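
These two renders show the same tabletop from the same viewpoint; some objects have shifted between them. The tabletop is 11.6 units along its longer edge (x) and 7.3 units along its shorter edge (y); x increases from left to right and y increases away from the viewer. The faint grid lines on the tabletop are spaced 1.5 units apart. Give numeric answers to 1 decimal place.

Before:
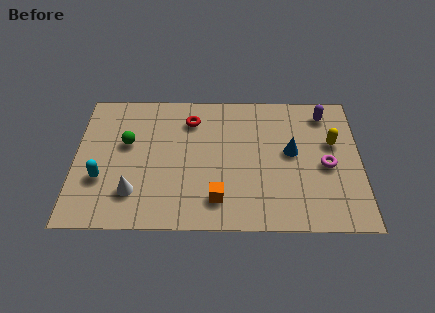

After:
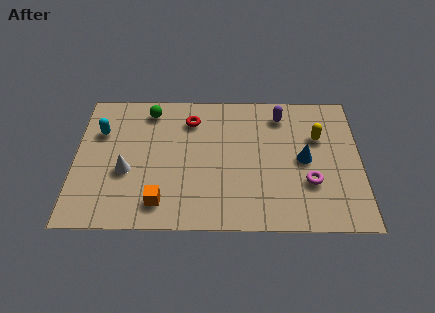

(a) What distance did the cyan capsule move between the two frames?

2.5

The cyan capsule moved from about (1.1, 2.5) to (1.0, 5.0), a distance of √(0.1² + 2.5²) ≈ 2.5.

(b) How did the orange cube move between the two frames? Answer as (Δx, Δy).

(-2.3, -0.2)

From the two frames, the orange cube sits at roughly (5.8, 1.5) before and (3.5, 1.3) after.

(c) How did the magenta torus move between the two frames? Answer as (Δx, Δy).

(-0.7, -0.9)

From the two frames, the magenta torus sits at roughly (10.2, 3.3) before and (9.5, 2.4) after.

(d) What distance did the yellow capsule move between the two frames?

0.7

The yellow capsule moved from about (10.5, 4.5) to (9.9, 4.8), a distance of √(0.6² + 0.3²) ≈ 0.7.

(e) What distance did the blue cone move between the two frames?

0.6

From (8.8, 4.0) to (9.3, 3.6), the blue cone covered √(0.5² + 0.4²) ≈ 0.6 units.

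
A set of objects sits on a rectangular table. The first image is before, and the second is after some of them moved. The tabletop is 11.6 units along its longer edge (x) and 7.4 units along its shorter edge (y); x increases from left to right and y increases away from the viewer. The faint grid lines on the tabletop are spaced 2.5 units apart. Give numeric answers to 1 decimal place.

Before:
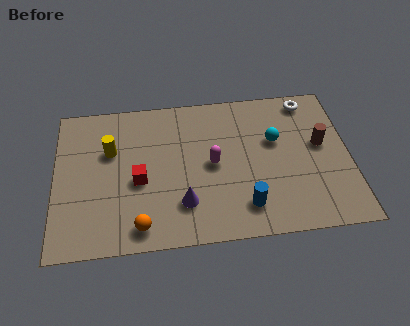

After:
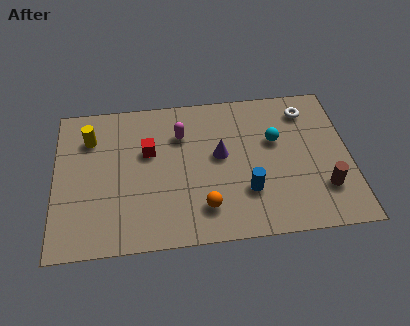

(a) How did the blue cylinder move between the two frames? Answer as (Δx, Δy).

(0.1, 0.7)

The blue cylinder started near (7.4, 1.5) and ended near (7.5, 2.2).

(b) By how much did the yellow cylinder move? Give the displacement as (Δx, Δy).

(-0.8, 0.7)

The yellow cylinder started near (2.2, 4.8) and ended near (1.4, 5.5).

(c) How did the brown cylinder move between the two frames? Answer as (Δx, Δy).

(0.0, -2.2)

From the two frames, the brown cylinder sits at roughly (10.5, 4.2) before and (10.5, 2.0) after.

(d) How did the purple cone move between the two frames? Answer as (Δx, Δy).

(1.5, 2.2)

From the two frames, the purple cone sits at roughly (5.0, 1.9) before and (6.5, 4.1) after.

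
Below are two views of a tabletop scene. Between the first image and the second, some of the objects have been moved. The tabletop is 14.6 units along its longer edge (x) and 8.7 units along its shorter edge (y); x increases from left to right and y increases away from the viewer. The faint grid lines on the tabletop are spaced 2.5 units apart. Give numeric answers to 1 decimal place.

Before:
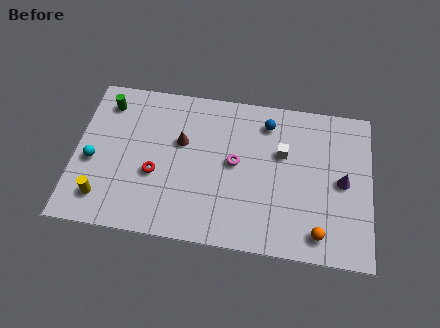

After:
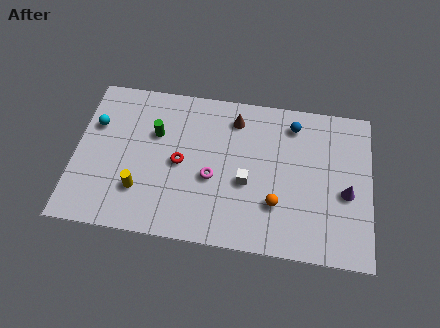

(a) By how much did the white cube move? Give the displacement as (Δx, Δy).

(-1.7, -1.9)

From the two frames, the white cube sits at roughly (10.2, 5.5) before and (8.5, 3.6) after.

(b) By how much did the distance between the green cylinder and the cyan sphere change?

-0.4

Before: roughly 3.4 units apart; after: 3.0. That's 0.4 units closer together.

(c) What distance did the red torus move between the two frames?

1.4

The red torus was near (4.0, 3.4) before and (5.2, 4.2) after, so it travelled √(1.2² + 0.8²) ≈ 1.4 units.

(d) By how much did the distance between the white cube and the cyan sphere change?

-1.6

They were about 9.5 units apart before and 7.9 after — 1.6 units closer together.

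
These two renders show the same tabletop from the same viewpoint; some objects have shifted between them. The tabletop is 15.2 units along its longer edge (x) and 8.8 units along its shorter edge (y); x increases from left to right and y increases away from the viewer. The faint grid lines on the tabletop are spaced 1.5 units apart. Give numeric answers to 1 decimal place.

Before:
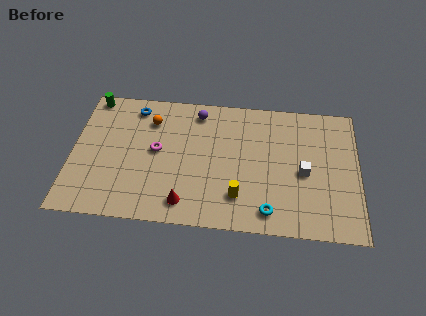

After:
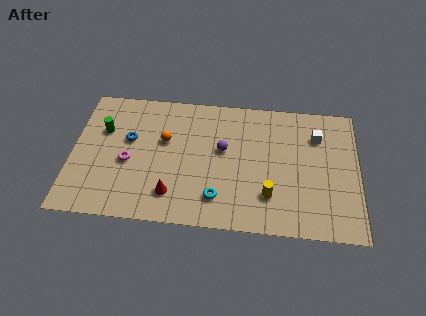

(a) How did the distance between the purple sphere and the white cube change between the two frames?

-1.5

The distance was about 6.7 in the first image and 5.2 in the second, so they moved 1.5 units closer together.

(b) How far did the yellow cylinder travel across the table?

1.6

The yellow cylinder was near (8.9, 2.1) before and (10.5, 2.3) after, so it travelled √(1.6² + 0.2²) ≈ 1.6 units.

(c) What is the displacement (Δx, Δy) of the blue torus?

(-0.2, -2.2)

From the two frames, the blue torus sits at roughly (3.2, 7.5) before and (3.0, 5.3) after.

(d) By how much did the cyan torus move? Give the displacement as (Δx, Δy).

(-2.7, 0.6)

From the two frames, the cyan torus sits at roughly (10.5, 1.3) before and (7.8, 1.9) after.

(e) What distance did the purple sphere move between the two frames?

2.8

From (6.6, 7.5) to (8.0, 5.1), the purple sphere covered √(1.4² + 2.4²) ≈ 2.8 units.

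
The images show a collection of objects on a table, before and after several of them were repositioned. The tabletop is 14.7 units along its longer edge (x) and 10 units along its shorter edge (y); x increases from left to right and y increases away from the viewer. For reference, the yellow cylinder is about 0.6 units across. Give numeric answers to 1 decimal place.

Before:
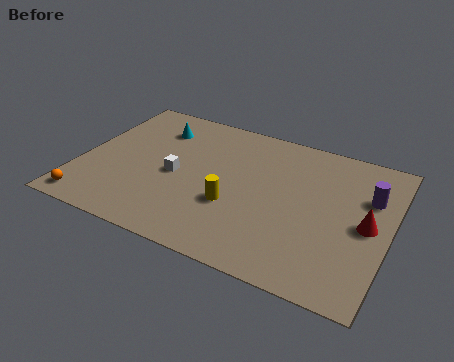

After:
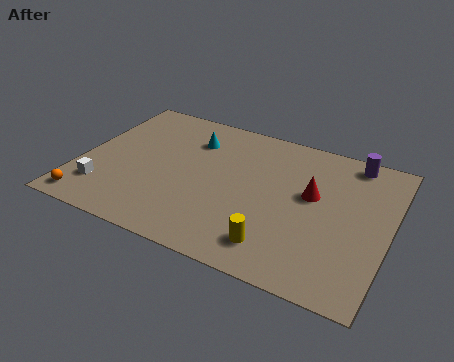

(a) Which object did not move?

the orange sphere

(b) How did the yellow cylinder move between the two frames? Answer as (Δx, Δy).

(2.3, -1.8)

The yellow cylinder was at about (7.5, 3.6) and moved to about (9.8, 1.8).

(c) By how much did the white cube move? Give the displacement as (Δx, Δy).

(-3.2, -2.3)

From the two frames, the white cube sits at roughly (4.6, 4.6) before and (1.4, 2.3) after.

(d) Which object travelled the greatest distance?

the white cube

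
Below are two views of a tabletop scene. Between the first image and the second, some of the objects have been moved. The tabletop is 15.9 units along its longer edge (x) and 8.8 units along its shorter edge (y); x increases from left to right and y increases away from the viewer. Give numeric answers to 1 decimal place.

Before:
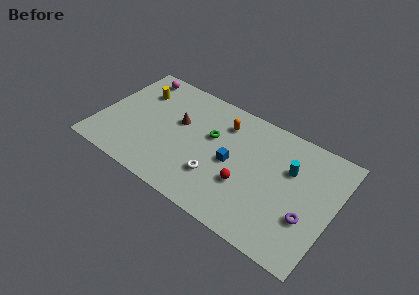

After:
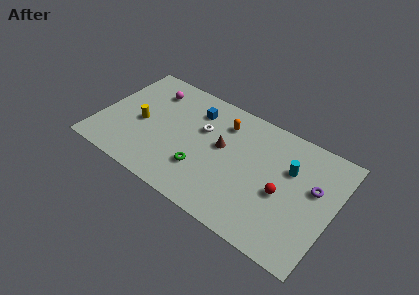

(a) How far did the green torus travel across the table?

2.8

The green torus moved from about (7.5, 5.4) to (7.3, 2.6), a distance of √(0.2² + 2.8²) ≈ 2.8.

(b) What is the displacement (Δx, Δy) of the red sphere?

(2.4, 0.7)

The red sphere was at about (10.2, 3.1) and moved to about (12.6, 3.8).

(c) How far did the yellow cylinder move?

2.5

The yellow cylinder moved from about (2.2, 6.4) to (2.8, 4.0), a distance of √(0.6² + 2.4²) ≈ 2.5.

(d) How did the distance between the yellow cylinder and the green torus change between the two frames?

-0.7

They were about 5.4 units apart before and 4.7 after — 0.7 units closer together.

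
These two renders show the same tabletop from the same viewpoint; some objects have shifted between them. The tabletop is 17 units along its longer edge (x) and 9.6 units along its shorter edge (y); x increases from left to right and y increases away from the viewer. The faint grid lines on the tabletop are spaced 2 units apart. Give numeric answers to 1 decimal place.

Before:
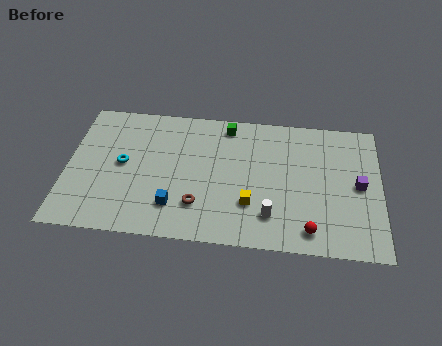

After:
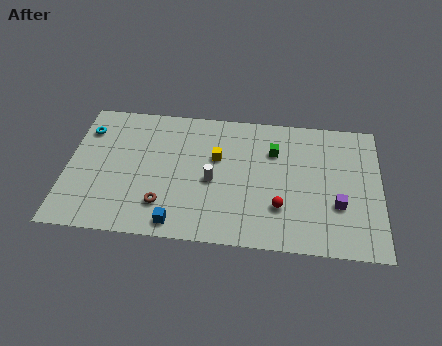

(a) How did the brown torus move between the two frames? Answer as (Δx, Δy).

(-1.9, -0.2)

From the two frames, the brown torus sits at roughly (7.2, 2.5) before and (5.3, 2.3) after.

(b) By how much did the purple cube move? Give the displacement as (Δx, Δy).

(-1.1, -1.5)

From the two frames, the purple cube sits at roughly (15.8, 4.8) before and (14.7, 3.3) after.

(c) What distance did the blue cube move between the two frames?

1.2

The blue cube moved from about (5.9, 2.3) to (6.1, 1.1), a distance of √(0.2² + 1.2²) ≈ 1.2.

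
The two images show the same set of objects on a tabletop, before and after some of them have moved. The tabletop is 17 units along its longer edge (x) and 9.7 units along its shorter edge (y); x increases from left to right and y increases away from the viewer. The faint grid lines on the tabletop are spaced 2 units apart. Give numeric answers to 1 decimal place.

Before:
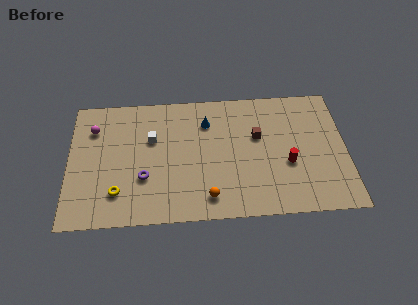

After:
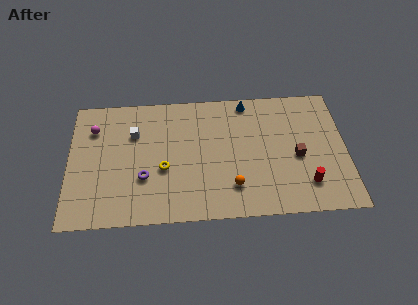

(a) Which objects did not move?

the purple torus and the magenta sphere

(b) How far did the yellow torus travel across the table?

3.2

The yellow torus moved from about (3.0, 2.3) to (5.8, 3.9), a distance of √(2.8² + 1.6²) ≈ 3.2.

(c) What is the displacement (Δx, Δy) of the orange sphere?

(1.5, 0.7)

From the two frames, the orange sphere sits at roughly (8.5, 1.6) before and (10.0, 2.3) after.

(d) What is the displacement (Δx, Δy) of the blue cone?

(2.5, 1.4)

The blue cone started near (8.5, 7.3) and ended near (11.0, 8.7).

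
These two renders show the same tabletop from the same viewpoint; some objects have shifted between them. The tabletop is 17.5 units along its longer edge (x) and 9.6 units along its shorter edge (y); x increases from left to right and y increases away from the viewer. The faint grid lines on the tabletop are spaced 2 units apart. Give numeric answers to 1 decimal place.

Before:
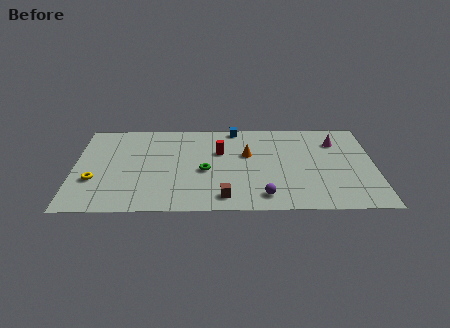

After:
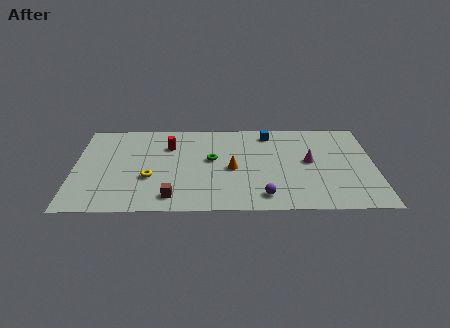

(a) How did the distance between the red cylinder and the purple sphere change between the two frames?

+2.4

They were about 5.3 units apart before and 7.7 after — 2.4 units further apart.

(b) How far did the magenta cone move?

2.6

The magenta cone was near (15.3, 7.2) before and (13.7, 5.1) after, so it travelled √(1.6² + 2.1²) ≈ 2.6 units.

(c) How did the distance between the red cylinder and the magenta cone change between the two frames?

+1.5

The distance was about 6.9 in the first image and 8.4 in the second, so they moved 1.5 units further apart.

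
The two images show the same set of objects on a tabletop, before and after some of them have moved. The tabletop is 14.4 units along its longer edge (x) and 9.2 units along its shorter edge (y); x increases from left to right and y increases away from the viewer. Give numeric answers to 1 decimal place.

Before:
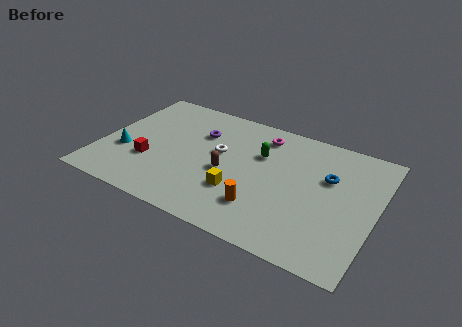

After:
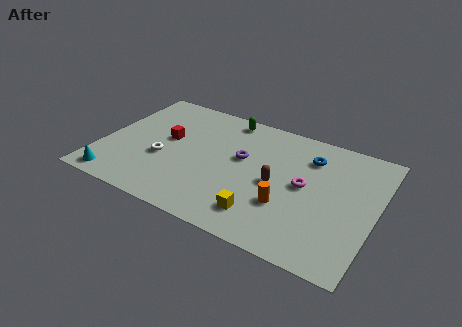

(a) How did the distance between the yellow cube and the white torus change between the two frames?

+3.1

They were about 2.8 units apart before and 5.9 after — 3.1 units further apart.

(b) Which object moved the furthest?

the magenta torus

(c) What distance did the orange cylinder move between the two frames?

1.4

The orange cylinder moved from about (8.8, 2.3) to (10.0, 3.0), a distance of √(1.2² + 0.7²) ≈ 1.4.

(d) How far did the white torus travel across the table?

3.3

The white torus was near (6.1, 5.3) before and (3.3, 3.6) after, so it travelled √(2.8² + 1.7²) ≈ 3.3 units.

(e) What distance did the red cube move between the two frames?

2.2

From (2.7, 3.1) to (3.3, 5.2), the red cube covered √(0.6² + 2.1²) ≈ 2.2 units.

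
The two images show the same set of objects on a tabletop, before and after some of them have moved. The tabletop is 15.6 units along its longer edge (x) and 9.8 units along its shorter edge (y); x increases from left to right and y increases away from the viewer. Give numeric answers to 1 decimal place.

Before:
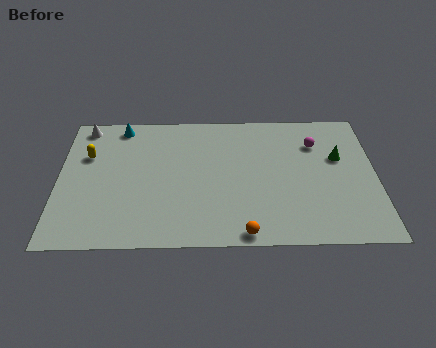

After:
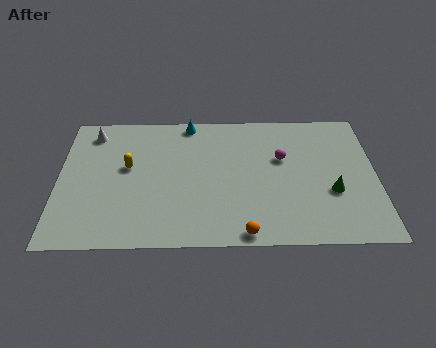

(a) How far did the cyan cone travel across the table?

3.4

From (3.0, 8.7) to (6.4, 8.9), the cyan cone covered √(3.4² + 0.2²) ≈ 3.4 units.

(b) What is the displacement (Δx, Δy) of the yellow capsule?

(2.0, -0.9)

The yellow capsule started near (1.4, 6.5) and ended near (3.4, 5.6).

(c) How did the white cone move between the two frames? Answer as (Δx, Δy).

(0.4, -0.5)

The white cone started near (1.2, 8.7) and ended near (1.6, 8.2).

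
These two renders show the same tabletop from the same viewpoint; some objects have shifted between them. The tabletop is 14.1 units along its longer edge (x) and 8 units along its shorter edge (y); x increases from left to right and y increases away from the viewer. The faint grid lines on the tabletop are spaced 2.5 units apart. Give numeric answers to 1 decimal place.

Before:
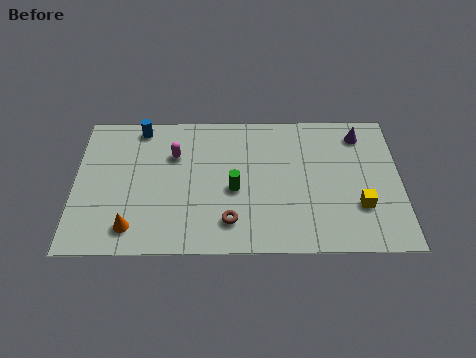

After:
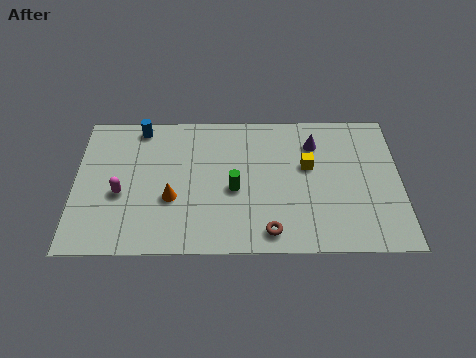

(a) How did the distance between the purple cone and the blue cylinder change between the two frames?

-1.9

Before: roughly 9.6 units apart; after: 7.7. That's 1.9 units closer together.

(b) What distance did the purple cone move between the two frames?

2.1

The purple cone moved from about (12.4, 6.6) to (10.4, 6.1), a distance of √(2.0² + 0.5²) ≈ 2.1.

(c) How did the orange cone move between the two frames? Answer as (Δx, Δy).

(1.7, 1.6)

The orange cone was at about (2.5, 1.4) and moved to about (4.2, 3.0).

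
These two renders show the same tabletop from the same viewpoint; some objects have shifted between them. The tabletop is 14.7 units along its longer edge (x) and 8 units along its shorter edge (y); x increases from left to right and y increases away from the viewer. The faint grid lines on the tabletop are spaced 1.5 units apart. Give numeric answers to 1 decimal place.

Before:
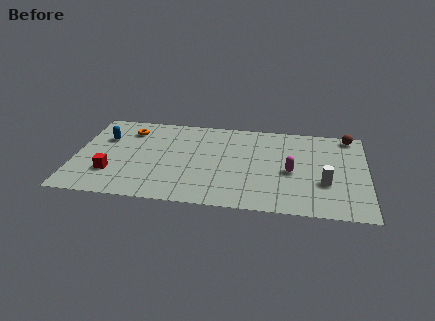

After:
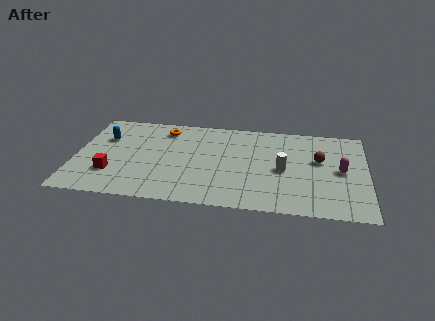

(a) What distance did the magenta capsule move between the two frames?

2.5

From (10.9, 3.6) to (13.4, 4.0), the magenta capsule covered √(2.5² + 0.4²) ≈ 2.5 units.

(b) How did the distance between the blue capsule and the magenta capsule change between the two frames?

+2.4

They were about 9.7 units apart before and 12.1 after — 2.4 units further apart.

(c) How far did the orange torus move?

1.8

The orange torus moved from about (2.6, 6.3) to (4.4, 6.6), a distance of √(1.8² + 0.3²) ≈ 1.8.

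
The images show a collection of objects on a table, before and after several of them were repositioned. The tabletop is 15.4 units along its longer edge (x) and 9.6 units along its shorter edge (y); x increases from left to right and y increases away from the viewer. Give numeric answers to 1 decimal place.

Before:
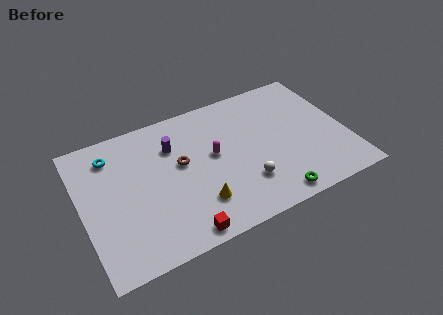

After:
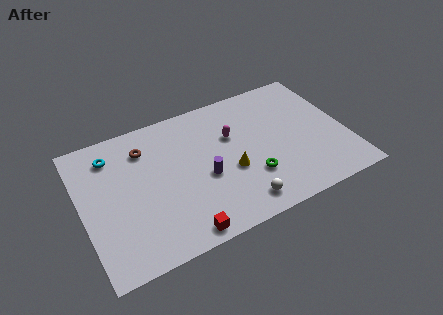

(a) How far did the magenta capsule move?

1.5

From (7.7, 5.3) to (8.9, 6.2), the magenta capsule covered √(1.2² + 0.9²) ≈ 1.5 units.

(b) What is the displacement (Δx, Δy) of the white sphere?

(-0.5, -1.2)

The white sphere started near (9.2, 2.6) and ended near (8.7, 1.4).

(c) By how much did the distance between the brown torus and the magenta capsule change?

+3.2

Before: roughly 1.9 units apart; after: 5.1. That's 3.2 units further apart.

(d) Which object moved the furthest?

the purple cylinder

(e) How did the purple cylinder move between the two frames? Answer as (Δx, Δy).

(1.5, -2.9)

The purple cylinder started near (5.5, 6.9) and ended near (7.0, 4.0).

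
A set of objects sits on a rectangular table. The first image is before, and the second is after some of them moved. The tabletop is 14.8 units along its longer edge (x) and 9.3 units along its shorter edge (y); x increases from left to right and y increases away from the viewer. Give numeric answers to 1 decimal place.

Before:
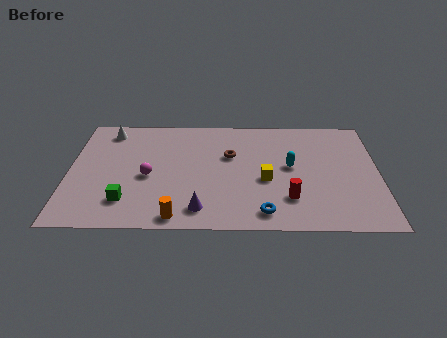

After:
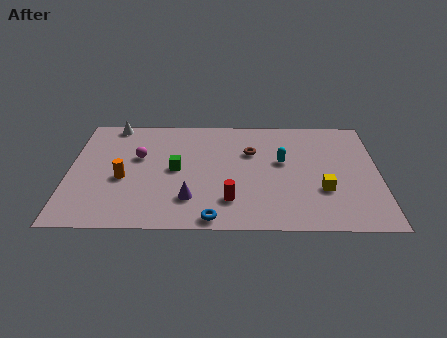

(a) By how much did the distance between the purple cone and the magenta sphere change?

+0.6

They were about 3.6 units apart before and 4.2 after — 0.6 units further apart.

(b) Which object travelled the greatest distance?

the orange cylinder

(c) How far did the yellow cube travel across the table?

2.8

The yellow cube moved from about (9.4, 3.9) to (12.1, 3.1), a distance of √(2.7² + 0.8²) ≈ 2.8.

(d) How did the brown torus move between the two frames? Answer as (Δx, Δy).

(1.0, 0.3)

The brown torus started near (7.7, 5.9) and ended near (8.7, 6.2).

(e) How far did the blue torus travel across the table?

2.5

The blue torus moved from about (9.3, 1.3) to (6.9, 0.8), a distance of √(2.4² + 0.5²) ≈ 2.5.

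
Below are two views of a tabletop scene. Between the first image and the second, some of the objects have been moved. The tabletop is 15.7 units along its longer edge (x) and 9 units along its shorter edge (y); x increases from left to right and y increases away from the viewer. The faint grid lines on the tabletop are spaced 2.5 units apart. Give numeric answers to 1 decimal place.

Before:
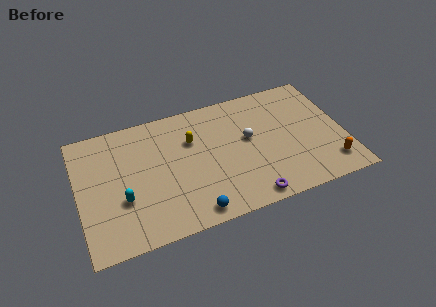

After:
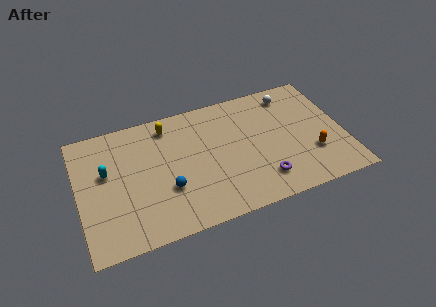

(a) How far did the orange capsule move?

1.4

The orange capsule moved from about (14.6, 1.7) to (13.7, 2.8), a distance of √(0.9² + 1.1²) ≈ 1.4.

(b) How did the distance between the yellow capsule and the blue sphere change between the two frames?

-0.6

They were about 5.1 units apart before and 4.5 after — 0.6 units closer together.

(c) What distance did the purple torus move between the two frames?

1.3

The purple torus moved from about (9.7, 0.9) to (10.6, 1.9), a distance of √(0.9² + 1.0²) ≈ 1.3.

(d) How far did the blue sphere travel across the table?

2.5

The blue sphere moved from about (6.4, 1.0) to (5.1, 3.1), a distance of √(1.3² + 2.1²) ≈ 2.5.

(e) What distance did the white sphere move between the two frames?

3.8

The white sphere was near (10.1, 5.1) before and (12.9, 7.6) after, so it travelled √(2.8² + 2.5²) ≈ 3.8 units.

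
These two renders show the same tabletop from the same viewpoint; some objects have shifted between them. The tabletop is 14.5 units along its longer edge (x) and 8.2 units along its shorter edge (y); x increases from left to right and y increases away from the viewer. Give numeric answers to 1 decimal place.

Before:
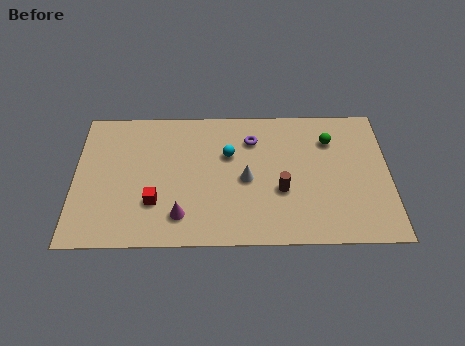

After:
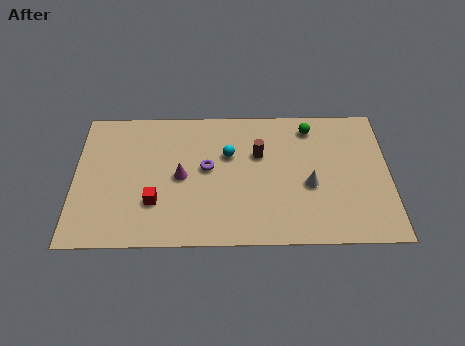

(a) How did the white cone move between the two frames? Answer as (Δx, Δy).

(2.9, -0.4)

The white cone started near (7.9, 3.8) and ended near (10.8, 3.4).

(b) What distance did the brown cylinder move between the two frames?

2.4

The brown cylinder moved from about (9.5, 3.1) to (8.5, 5.3), a distance of √(1.0² + 2.2²) ≈ 2.4.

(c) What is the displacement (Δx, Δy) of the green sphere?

(-0.9, 0.8)

The green sphere was at about (11.8, 6.1) and moved to about (10.9, 6.9).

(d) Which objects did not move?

the red cube and the cyan sphere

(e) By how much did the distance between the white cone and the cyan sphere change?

+2.5

The distance was about 1.7 in the first image and 4.2 in the second, so they moved 2.5 units further apart.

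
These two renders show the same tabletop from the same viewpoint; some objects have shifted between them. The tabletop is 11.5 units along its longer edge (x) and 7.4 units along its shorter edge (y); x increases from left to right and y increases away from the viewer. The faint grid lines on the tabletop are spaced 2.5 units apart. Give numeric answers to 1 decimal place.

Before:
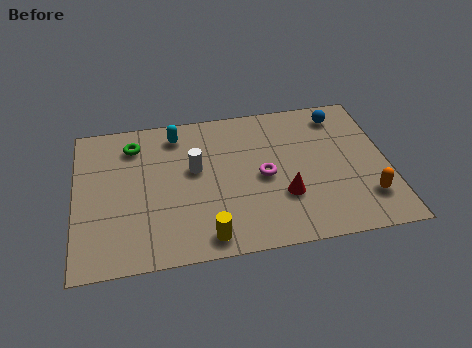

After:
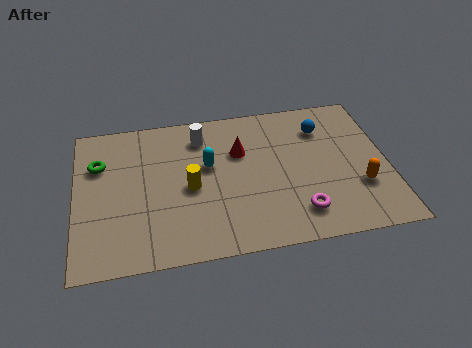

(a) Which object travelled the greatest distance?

the red cone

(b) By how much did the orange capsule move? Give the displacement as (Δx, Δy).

(-0.2, 0.6)

The orange capsule was at about (10.6, 1.8) and moved to about (10.4, 2.4).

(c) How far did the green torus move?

1.5

The green torus was near (2.2, 5.9) before and (0.9, 5.1) after, so it travelled √(1.3² + 0.8²) ≈ 1.5 units.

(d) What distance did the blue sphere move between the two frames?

0.9

From (9.9, 6.2) to (9.2, 5.6), the blue sphere covered √(0.7² + 0.6²) ≈ 0.9 units.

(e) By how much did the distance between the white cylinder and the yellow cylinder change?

-0.9

The distance was about 3.4 in the first image and 2.5 in the second, so they moved 0.9 units closer together.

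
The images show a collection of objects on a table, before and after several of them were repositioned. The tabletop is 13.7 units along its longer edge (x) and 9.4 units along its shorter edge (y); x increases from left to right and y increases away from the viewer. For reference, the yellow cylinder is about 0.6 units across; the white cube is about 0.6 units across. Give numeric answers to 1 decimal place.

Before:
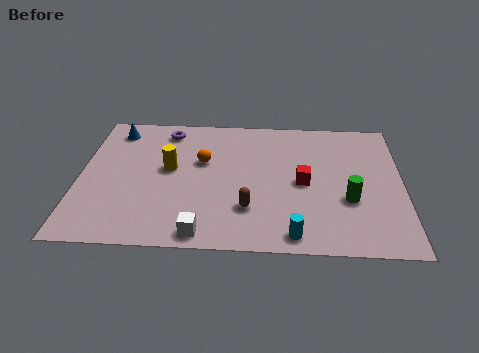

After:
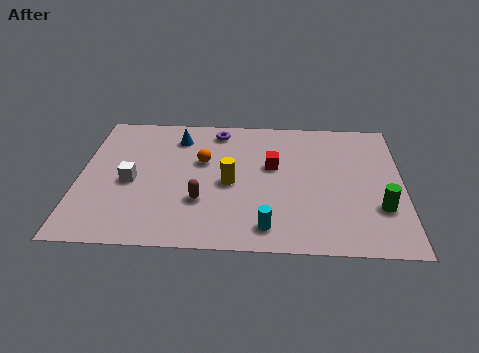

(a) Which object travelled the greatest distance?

the white cube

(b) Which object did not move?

the orange sphere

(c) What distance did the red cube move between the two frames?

1.7

From (9.5, 4.5) to (8.2, 5.6), the red cube covered √(1.3² + 1.1²) ≈ 1.7 units.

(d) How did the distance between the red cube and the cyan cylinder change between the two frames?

+0.7

They were about 3.5 units apart before and 4.2 after — 0.7 units further apart.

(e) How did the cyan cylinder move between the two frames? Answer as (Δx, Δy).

(-1.1, 0.4)

From the two frames, the cyan cylinder sits at roughly (9.1, 1.0) before and (8.0, 1.4) after.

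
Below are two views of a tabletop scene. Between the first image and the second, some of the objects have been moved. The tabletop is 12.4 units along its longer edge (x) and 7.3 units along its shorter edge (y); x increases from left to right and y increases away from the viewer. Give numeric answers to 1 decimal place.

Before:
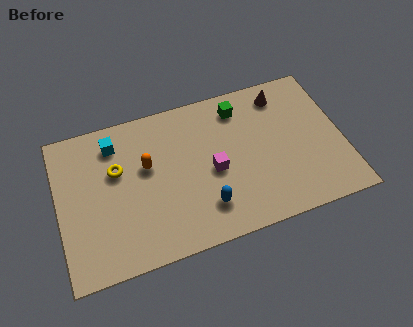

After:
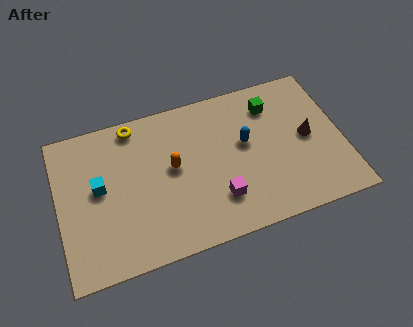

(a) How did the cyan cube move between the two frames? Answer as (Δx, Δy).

(-0.8, -1.9)

The cyan cube was at about (2.6, 5.9) and moved to about (1.8, 4.0).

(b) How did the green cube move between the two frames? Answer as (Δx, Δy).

(1.4, -0.3)

The green cube started near (8.1, 6.0) and ended near (9.5, 5.7).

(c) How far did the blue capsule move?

3.2

The blue capsule was near (6.2, 1.7) before and (8.2, 4.2) after, so it travelled √(2.0² + 2.5²) ≈ 3.2 units.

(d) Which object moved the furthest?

the blue capsule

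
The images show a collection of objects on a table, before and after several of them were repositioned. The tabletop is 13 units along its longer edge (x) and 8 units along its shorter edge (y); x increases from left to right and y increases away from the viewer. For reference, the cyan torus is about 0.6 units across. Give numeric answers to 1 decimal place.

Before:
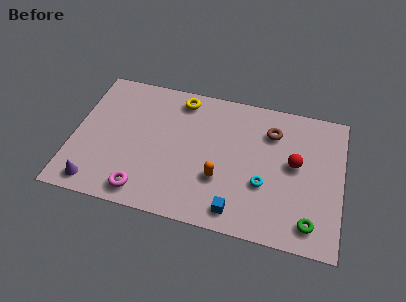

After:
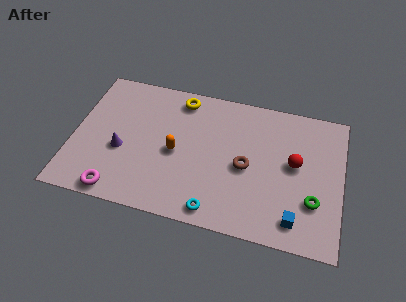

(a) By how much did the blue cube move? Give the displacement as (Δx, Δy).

(2.8, 0.2)

From the two frames, the blue cube sits at roughly (8.1, 1.1) before and (10.9, 1.3) after.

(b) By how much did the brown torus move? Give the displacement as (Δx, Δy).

(-1.1, -2.3)

The brown torus started near (9.5, 6.0) and ended near (8.4, 3.7).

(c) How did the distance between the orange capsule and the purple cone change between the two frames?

-3.5

The distance was about 6.1 in the first image and 2.6 in the second, so they moved 3.5 units closer together.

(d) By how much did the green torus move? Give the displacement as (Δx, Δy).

(0.1, 1.2)

The green torus was at about (11.6, 1.3) and moved to about (11.7, 2.5).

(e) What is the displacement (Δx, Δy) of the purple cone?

(1.1, 2.2)

From the two frames, the purple cone sits at roughly (1.3, 1.0) before and (2.4, 3.2) after.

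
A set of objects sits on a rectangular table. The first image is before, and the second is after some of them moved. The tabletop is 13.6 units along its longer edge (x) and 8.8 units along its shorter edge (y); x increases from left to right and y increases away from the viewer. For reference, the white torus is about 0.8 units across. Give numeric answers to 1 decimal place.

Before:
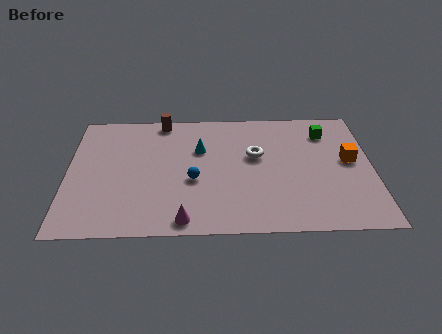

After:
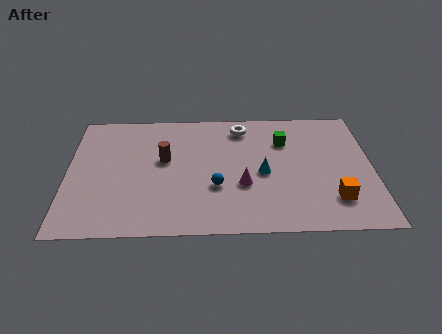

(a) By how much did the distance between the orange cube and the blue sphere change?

-1.8

Before: roughly 7.1 units apart; after: 5.3. That's 1.8 units closer together.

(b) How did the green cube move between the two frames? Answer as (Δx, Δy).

(-1.9, -0.6)

The green cube started near (11.6, 6.9) and ended near (9.7, 6.3).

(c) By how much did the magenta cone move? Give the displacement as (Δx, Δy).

(2.6, 2.3)

From the two frames, the magenta cone sits at roughly (5.2, 0.9) before and (7.8, 3.2) after.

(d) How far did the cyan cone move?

3.3

The cyan cone was near (5.9, 5.8) before and (8.7, 4.0) after, so it travelled √(2.8² + 1.8²) ≈ 3.3 units.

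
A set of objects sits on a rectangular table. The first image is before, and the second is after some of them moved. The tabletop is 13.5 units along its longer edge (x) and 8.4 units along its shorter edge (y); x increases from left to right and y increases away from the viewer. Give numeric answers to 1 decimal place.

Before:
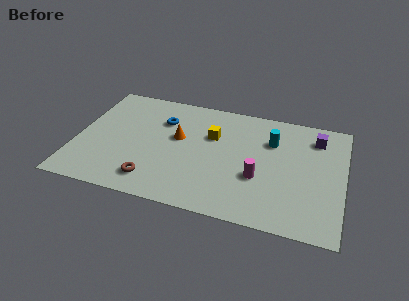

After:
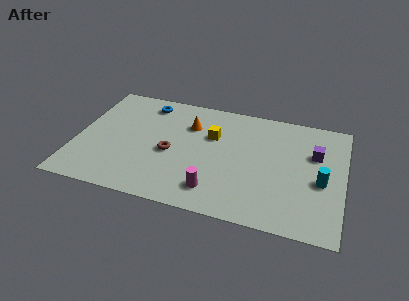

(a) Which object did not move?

the yellow cube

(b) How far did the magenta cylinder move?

2.6

The magenta cylinder was near (9.3, 3.1) before and (7.2, 1.6) after, so it travelled √(2.1² + 1.5²) ≈ 2.6 units.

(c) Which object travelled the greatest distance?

the cyan cylinder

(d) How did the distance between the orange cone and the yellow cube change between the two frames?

-0.5

The distance was about 1.8 in the first image and 1.3 in the second, so they moved 0.5 units closer together.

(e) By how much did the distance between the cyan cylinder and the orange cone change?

+2.4

They were about 4.8 units apart before and 7.2 after — 2.4 units further apart.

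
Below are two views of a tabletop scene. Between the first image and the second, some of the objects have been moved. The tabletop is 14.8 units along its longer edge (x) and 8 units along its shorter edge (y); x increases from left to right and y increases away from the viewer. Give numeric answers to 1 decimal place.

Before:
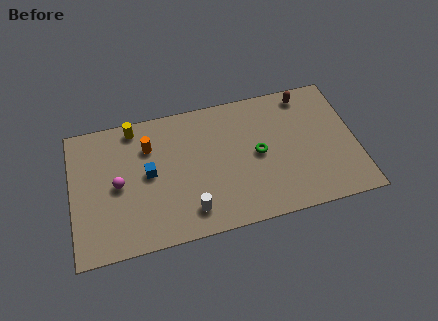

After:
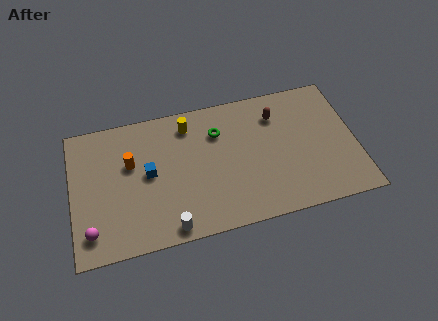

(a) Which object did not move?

the blue cube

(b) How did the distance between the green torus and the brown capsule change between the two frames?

-0.9

They were about 4.0 units apart before and 3.1 after — 0.9 units closer together.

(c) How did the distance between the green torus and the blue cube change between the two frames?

-1.7

Before: roughly 5.7 units apart; after: 4.0. That's 1.7 units closer together.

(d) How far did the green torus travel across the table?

2.7

The green torus was near (9.7, 4.0) before and (7.7, 5.8) after, so it travelled √(2.0² + 1.8²) ≈ 2.7 units.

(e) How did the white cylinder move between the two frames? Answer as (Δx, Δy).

(-1.1, -0.7)

From the two frames, the white cylinder sits at roughly (6.0, 1.5) before and (4.9, 0.8) after.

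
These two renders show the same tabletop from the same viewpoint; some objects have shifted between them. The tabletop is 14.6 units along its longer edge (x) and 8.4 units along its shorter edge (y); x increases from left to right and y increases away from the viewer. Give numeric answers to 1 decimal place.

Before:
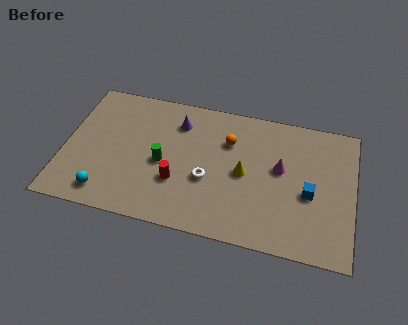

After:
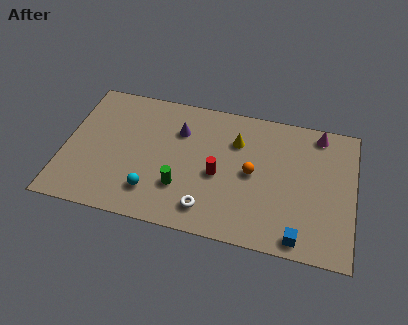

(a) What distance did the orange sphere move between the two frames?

2.1

From (8.2, 5.9) to (9.5, 4.2), the orange sphere covered √(1.3² + 1.7²) ≈ 2.1 units.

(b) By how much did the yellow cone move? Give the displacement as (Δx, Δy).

(-0.5, 1.9)

From the two frames, the yellow cone sits at roughly (9.1, 4.1) before and (8.6, 6.0) after.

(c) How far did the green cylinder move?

1.6

From (5.0, 3.8) to (6.0, 2.5), the green cylinder covered √(1.0² + 1.3²) ≈ 1.6 units.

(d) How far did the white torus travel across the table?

1.8

From (7.3, 3.3) to (7.4, 1.5), the white torus covered √(0.1² + 1.8²) ≈ 1.8 units.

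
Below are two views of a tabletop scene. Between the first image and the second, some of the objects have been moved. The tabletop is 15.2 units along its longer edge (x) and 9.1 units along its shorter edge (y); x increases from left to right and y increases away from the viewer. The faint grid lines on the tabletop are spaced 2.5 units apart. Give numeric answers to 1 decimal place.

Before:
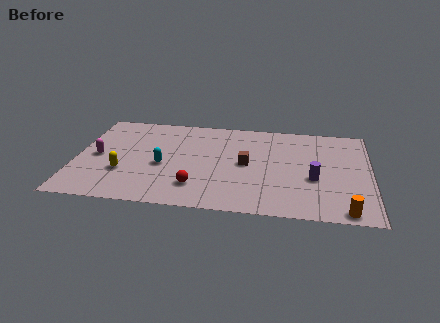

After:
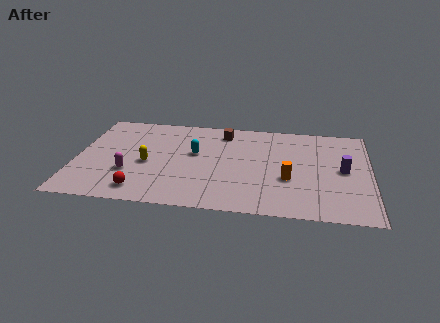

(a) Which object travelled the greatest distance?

the orange cylinder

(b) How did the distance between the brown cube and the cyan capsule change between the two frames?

-1.7

Before: roughly 4.4 units apart; after: 2.7. That's 1.7 units closer together.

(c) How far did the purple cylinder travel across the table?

1.8

The purple cylinder was near (12.3, 3.6) before and (13.8, 4.6) after, so it travelled √(1.5² + 1.0²) ≈ 1.8 units.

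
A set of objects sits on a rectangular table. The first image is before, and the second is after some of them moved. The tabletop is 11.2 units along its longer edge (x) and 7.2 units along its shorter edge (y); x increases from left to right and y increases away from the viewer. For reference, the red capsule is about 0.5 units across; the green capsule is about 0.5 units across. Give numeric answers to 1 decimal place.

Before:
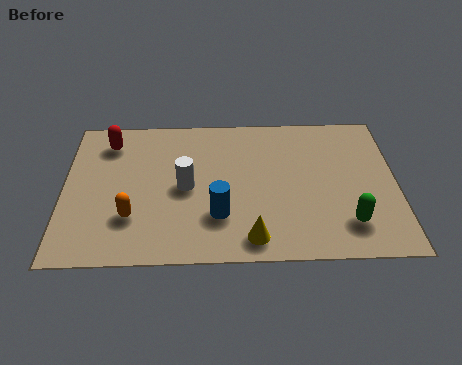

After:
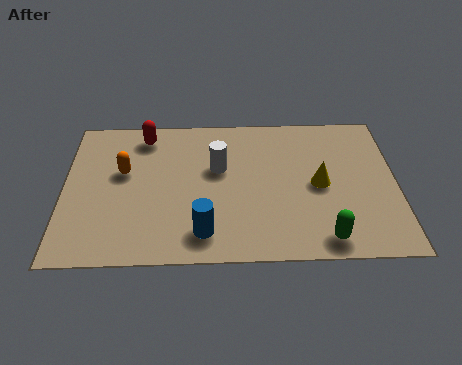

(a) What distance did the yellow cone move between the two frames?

3.4

The yellow cone was near (6.3, 1.0) before and (8.6, 3.5) after, so it travelled √(2.3² + 2.5²) ≈ 3.4 units.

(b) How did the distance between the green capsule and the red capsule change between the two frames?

-1.1

Before: roughly 9.0 units apart; after: 7.9. That's 1.1 units closer together.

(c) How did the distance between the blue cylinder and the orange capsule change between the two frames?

+1.1

They were about 2.9 units apart before and 4.0 after — 1.1 units further apart.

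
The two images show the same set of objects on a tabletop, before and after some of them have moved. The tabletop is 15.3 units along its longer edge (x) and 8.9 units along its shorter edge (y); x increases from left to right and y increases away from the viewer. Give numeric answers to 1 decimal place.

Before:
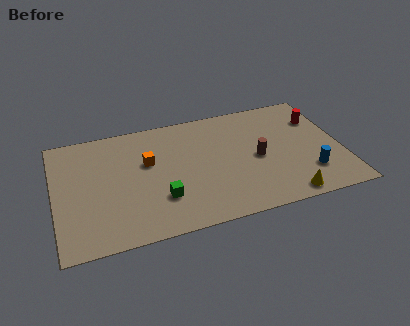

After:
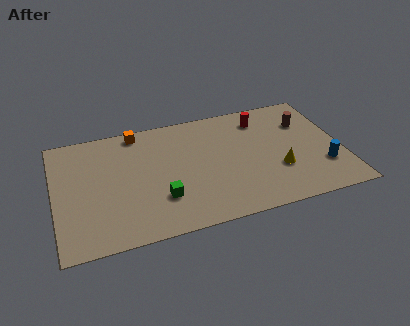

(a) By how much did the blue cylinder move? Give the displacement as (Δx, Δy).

(0.8, 0.3)

From the two frames, the blue cylinder sits at roughly (13.4, 2.3) before and (14.2, 2.6) after.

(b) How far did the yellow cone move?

2.1

From (12.0, 0.9) to (11.8, 3.0), the yellow cone covered √(0.2² + 2.1²) ≈ 2.1 units.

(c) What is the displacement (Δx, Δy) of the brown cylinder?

(2.8, 2.1)

The brown cylinder was at about (10.8, 4.2) and moved to about (13.6, 6.3).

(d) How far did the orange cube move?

2.5

The orange cube moved from about (5.0, 5.5) to (4.6, 8.0), a distance of √(0.4² + 2.5²) ≈ 2.5.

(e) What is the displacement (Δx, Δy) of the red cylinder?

(-3.0, 0.8)

The red cylinder started near (14.3, 6.4) and ended near (11.3, 7.2).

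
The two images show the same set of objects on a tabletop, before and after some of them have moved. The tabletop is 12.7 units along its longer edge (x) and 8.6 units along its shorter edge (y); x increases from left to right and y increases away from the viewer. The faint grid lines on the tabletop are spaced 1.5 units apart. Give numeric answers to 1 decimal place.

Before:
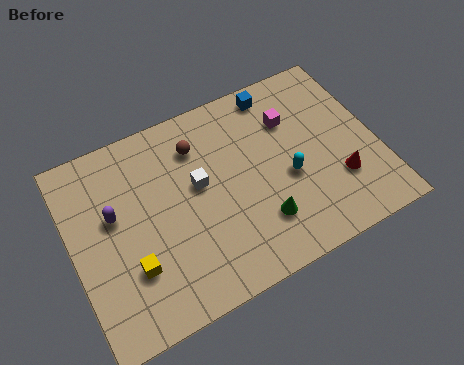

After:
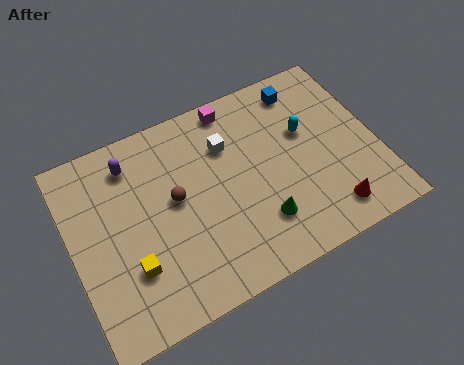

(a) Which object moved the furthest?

the magenta cube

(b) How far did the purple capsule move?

2.1

From (1.8, 5.1) to (2.8, 7.0), the purple capsule covered √(1.0² + 1.9²) ≈ 2.1 units.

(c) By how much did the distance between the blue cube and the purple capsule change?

-0.3

The distance was about 7.6 in the first image and 7.3 in the second, so they moved 0.3 units closer together.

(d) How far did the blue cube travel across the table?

1.1

From (9.0, 7.6) to (10.1, 7.3), the blue cube covered √(1.1² + 0.3²) ≈ 1.1 units.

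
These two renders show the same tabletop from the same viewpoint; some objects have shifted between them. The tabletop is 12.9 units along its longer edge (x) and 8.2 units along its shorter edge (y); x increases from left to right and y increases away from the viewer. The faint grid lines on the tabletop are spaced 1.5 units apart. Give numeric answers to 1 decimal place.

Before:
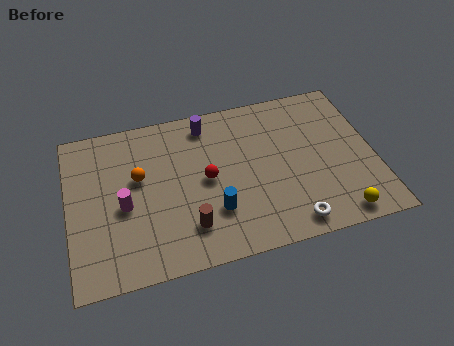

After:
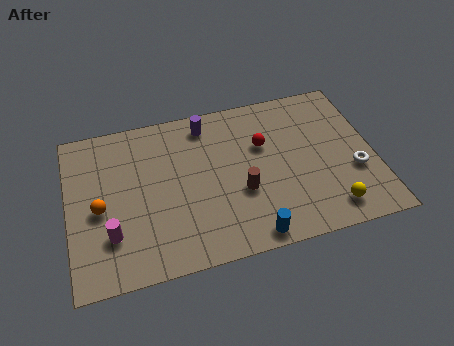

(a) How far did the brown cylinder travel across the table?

2.6

From (4.9, 1.9) to (7.2, 3.1), the brown cylinder covered √(2.3² + 1.2²) ≈ 2.6 units.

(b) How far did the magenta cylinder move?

1.4

The magenta cylinder was near (2.3, 3.6) before and (1.7, 2.3) after, so it travelled √(0.6² + 1.3²) ≈ 1.4 units.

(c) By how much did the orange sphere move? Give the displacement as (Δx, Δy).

(-1.7, -1.2)

From the two frames, the orange sphere sits at roughly (3.0, 4.9) before and (1.3, 3.7) after.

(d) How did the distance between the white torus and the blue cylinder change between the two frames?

+1.7

They were about 3.4 units apart before and 5.1 after — 1.7 units further apart.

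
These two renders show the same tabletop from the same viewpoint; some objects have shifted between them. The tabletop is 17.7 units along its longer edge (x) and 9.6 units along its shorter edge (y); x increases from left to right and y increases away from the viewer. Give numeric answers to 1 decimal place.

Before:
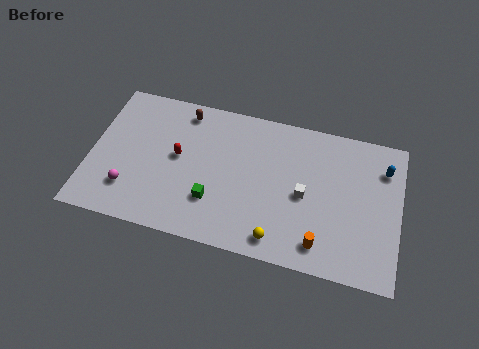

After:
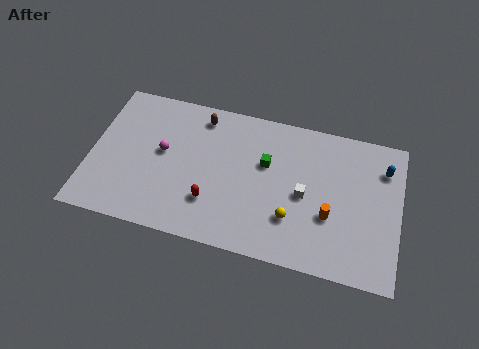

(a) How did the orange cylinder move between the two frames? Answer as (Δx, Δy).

(0.4, 1.9)

The orange cylinder started near (13.4, 1.6) and ended near (13.8, 3.5).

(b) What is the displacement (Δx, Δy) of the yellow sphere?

(0.7, 1.5)

From the two frames, the yellow sphere sits at roughly (11.0, 1.3) before and (11.7, 2.8) after.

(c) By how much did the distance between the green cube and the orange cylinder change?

-1.8

The distance was about 6.3 in the first image and 4.5 in the second, so they moved 1.8 units closer together.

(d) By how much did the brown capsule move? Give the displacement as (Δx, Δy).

(1.0, -0.1)

The brown capsule started near (5.1, 8.3) and ended near (6.1, 8.2).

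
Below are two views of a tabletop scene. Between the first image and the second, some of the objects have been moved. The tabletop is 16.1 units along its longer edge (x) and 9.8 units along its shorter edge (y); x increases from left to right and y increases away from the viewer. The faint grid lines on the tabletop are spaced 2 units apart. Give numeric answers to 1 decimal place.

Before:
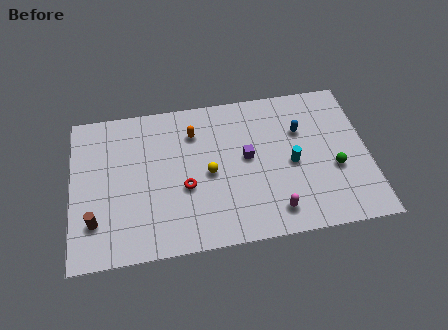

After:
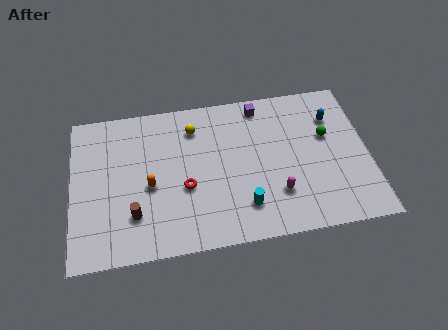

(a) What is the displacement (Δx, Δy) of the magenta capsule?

(0.2, 1.1)

The magenta capsule started near (10.8, 1.6) and ended near (11.0, 2.7).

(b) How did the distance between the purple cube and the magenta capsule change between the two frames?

+2.0

They were about 3.9 units apart before and 5.9 after — 2.0 units further apart.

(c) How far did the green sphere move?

2.2

The green sphere was near (14.2, 3.8) before and (13.9, 6.0) after, so it travelled √(0.3² + 2.2²) ≈ 2.2 units.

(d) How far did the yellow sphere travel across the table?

3.2

From (7.4, 4.6) to (6.7, 7.7), the yellow sphere covered √(0.7² + 3.1²) ≈ 3.2 units.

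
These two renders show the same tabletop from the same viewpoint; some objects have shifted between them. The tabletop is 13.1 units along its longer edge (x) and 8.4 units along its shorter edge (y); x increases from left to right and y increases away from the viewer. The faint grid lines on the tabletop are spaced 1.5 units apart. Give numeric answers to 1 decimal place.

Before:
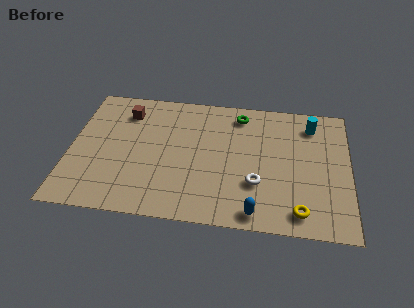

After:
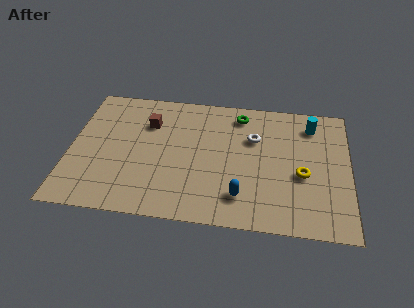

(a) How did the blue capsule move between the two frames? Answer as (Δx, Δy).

(-0.7, 0.9)

The blue capsule was at about (8.8, 0.9) and moved to about (8.1, 1.8).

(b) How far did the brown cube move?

1.3

The brown cube was near (2.5, 6.6) before and (3.6, 6.0) after, so it travelled √(1.1² + 0.6²) ≈ 1.3 units.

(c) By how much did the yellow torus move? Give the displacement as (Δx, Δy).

(0.1, 2.3)

The yellow torus started near (10.8, 1.2) and ended near (10.9, 3.5).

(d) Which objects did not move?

the green torus and the cyan cylinder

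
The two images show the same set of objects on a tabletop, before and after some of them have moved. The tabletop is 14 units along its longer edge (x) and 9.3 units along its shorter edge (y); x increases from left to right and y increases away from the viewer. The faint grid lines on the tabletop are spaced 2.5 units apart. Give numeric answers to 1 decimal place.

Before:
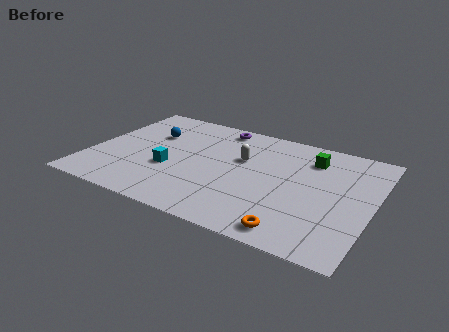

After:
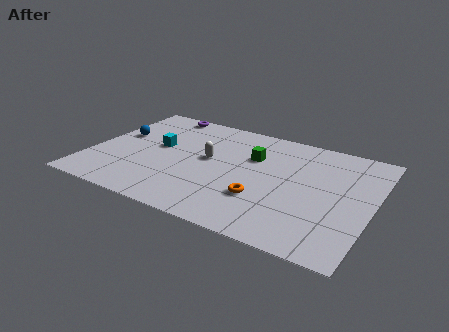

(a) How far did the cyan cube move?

1.9

The cyan cube was near (4.1, 3.5) before and (3.2, 5.2) after, so it travelled √(0.9² + 1.7²) ≈ 1.9 units.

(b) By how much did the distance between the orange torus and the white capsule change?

-2.0

Before: roughly 5.7 units apart; after: 3.7. That's 2.0 units closer together.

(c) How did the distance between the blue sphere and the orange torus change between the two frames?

-1.3

They were about 9.4 units apart before and 8.1 after — 1.3 units closer together.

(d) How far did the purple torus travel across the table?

3.1

From (5.9, 8.2) to (2.8, 8.5), the purple torus covered √(3.1² + 0.3²) ≈ 3.1 units.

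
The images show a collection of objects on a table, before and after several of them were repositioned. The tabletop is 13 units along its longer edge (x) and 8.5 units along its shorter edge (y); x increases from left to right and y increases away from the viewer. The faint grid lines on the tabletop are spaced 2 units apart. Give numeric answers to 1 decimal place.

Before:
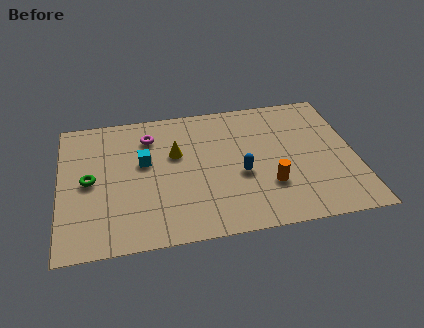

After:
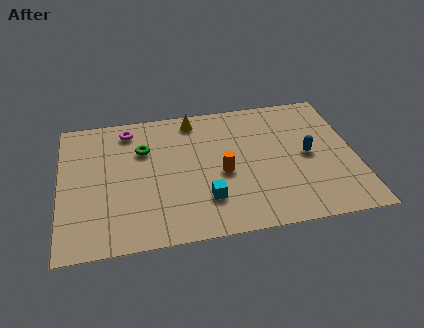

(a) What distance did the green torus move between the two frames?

2.9

The green torus was near (1.3, 4.2) before and (3.7, 5.8) after, so it travelled √(2.4² + 1.6²) ≈ 2.9 units.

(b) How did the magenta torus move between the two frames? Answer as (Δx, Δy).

(-0.9, 0.6)

The magenta torus started near (4.0, 6.6) and ended near (3.1, 7.2).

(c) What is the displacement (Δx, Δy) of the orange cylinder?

(-2.0, 1.1)

From the two frames, the orange cylinder sits at roughly (9.1, 2.6) before and (7.1, 3.7) after.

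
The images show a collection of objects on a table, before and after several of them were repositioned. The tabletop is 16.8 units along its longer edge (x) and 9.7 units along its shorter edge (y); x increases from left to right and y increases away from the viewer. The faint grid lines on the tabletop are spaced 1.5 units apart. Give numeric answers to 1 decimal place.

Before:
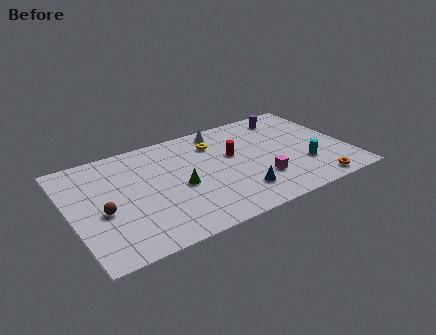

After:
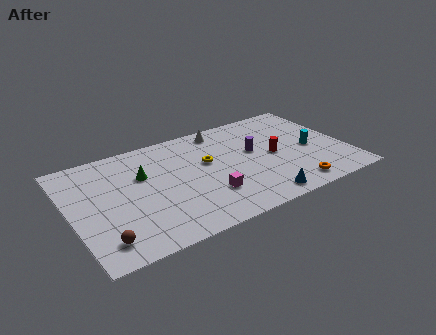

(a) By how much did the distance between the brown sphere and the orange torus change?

-1.4

They were about 12.9 units apart before and 11.5 after — 1.4 units closer together.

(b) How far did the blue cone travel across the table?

1.6

The blue cone moved from about (9.8, 2.2) to (10.9, 1.1), a distance of √(1.1² + 1.1²) ≈ 1.6.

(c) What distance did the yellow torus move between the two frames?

1.7

From (9.1, 7.4) to (8.4, 5.8), the yellow torus covered √(0.7² + 1.6²) ≈ 1.7 units.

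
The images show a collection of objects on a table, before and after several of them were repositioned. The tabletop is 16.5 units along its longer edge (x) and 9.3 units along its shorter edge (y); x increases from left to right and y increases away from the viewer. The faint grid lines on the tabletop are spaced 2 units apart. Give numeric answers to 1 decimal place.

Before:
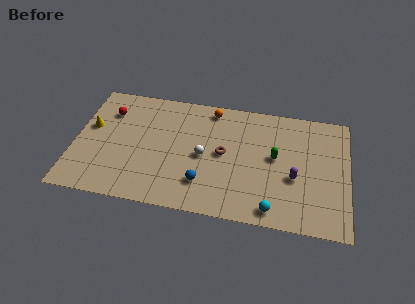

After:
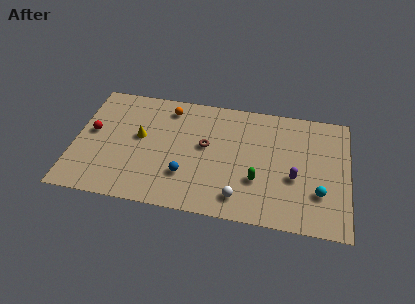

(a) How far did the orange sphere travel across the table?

2.6

The orange sphere moved from about (8.1, 8.2) to (5.5, 7.8), a distance of √(2.6² + 0.4²) ≈ 2.6.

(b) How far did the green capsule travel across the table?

2.2

The green capsule moved from about (12.1, 5.1) to (11.1, 3.1), a distance of √(1.0² + 2.0²) ≈ 2.2.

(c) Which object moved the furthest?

the white sphere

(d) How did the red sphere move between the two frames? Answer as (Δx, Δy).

(-0.9, -1.8)

From the two frames, the red sphere sits at roughly (1.9, 6.9) before and (1.0, 5.1) after.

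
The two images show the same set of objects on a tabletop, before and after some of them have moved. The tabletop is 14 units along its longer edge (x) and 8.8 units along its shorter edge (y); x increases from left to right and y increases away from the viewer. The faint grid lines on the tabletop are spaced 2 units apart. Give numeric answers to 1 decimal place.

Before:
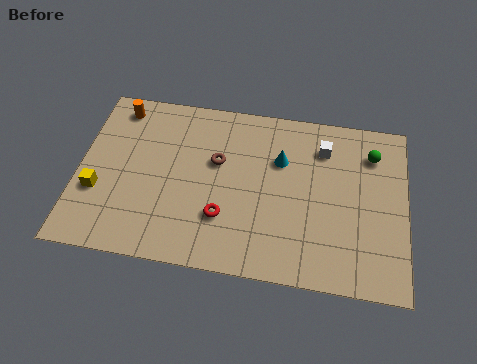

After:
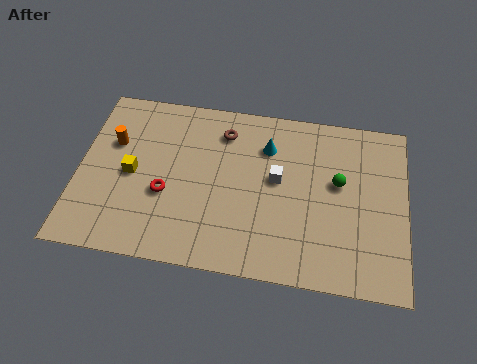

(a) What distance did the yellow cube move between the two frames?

1.8

The yellow cube moved from about (0.9, 3.1) to (2.3, 4.2), a distance of √(1.4² + 1.1²) ≈ 1.8.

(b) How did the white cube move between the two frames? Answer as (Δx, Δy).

(-1.9, -1.9)

The white cube started near (10.4, 6.8) and ended near (8.5, 4.9).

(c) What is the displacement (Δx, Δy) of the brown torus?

(0.2, 1.6)

From the two frames, the brown torus sits at roughly (5.9, 5.4) before and (6.1, 7.0) after.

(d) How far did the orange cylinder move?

1.9

The orange cylinder moved from about (1.5, 7.6) to (1.4, 5.7), a distance of √(0.1² + 1.9²) ≈ 1.9.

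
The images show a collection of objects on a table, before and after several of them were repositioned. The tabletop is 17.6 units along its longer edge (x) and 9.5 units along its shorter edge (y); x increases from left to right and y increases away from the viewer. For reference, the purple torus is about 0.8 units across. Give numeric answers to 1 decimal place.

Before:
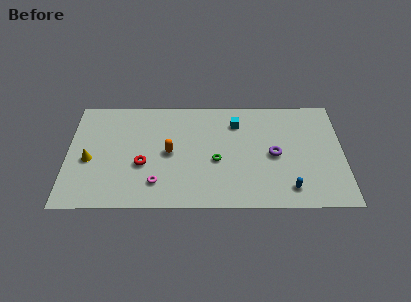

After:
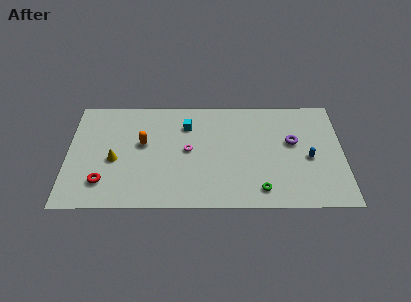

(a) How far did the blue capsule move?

2.9

From (14.1, 1.6) to (15.4, 4.2), the blue capsule covered √(1.3² + 2.6²) ≈ 2.9 units.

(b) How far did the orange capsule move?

1.9

The orange capsule moved from about (6.5, 4.7) to (4.8, 5.5), a distance of √(1.7² + 0.8²) ≈ 1.9.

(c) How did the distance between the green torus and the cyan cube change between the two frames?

+3.8

The distance was about 3.5 in the first image and 7.3 in the second, so they moved 3.8 units further apart.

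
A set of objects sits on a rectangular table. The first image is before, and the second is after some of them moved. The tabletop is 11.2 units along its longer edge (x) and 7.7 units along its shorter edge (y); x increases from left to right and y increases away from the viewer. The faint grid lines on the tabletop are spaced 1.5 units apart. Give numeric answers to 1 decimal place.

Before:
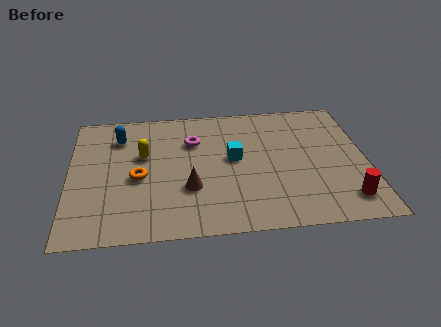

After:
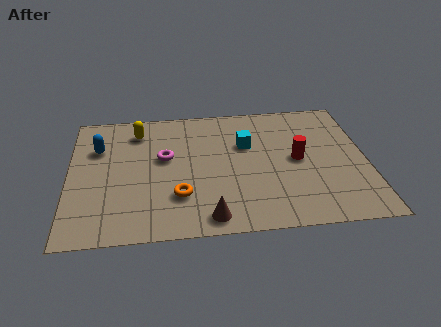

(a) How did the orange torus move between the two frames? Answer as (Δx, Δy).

(1.5, -1.2)

The orange torus started near (2.6, 3.4) and ended near (4.1, 2.2).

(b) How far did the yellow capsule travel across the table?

1.5

From (2.8, 4.7) to (2.6, 6.2), the yellow capsule covered √(0.2² + 1.5²) ≈ 1.5 units.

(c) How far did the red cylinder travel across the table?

3.0

The red cylinder moved from about (10.3, 1.4) to (8.6, 3.9), a distance of √(1.7² + 2.5²) ≈ 3.0.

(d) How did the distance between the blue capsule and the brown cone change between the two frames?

+1.8

Before: roughly 4.2 units apart; after: 6.0. That's 1.8 units further apart.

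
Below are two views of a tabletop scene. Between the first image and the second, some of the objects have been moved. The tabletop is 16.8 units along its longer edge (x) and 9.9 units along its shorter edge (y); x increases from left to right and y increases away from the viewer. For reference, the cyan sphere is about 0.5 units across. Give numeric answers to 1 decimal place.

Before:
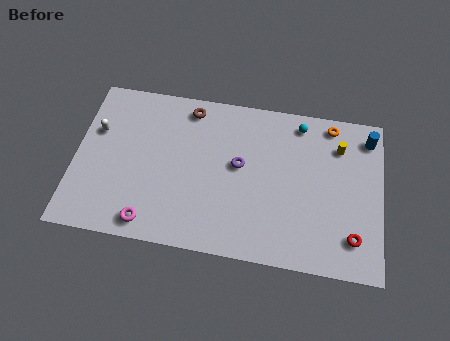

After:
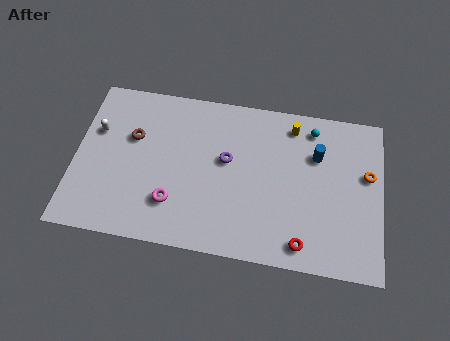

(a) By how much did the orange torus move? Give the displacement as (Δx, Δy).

(2.1, -2.8)

The orange torus was at about (13.9, 8.8) and moved to about (16.0, 6.0).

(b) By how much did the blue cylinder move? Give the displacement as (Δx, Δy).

(-2.8, -1.5)

From the two frames, the blue cylinder sits at roughly (16.0, 8.3) before and (13.2, 6.8) after.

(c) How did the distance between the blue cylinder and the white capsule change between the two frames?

-2.9

They were about 15.0 units apart before and 12.1 after — 2.9 units closer together.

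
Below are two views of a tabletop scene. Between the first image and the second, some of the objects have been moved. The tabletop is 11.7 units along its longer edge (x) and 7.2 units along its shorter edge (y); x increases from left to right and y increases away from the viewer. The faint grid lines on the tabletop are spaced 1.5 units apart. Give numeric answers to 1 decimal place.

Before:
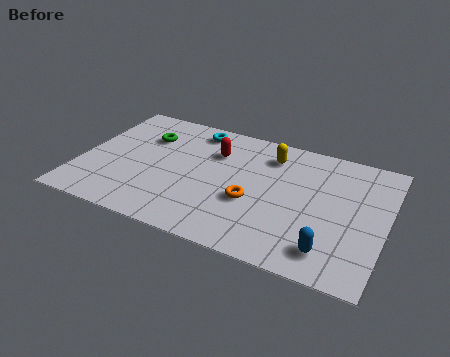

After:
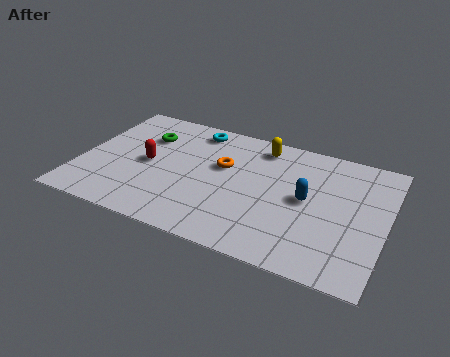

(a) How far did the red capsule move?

2.9

The red capsule moved from about (5.0, 5.1) to (2.6, 3.5), a distance of √(2.4² + 1.6²) ≈ 2.9.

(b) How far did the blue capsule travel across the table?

2.6

From (9.8, 1.3) to (8.7, 3.7), the blue capsule covered √(1.1² + 2.4²) ≈ 2.6 units.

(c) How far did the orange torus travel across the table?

2.1

The orange torus moved from about (6.7, 2.8) to (5.4, 4.4), a distance of √(1.3² + 1.6²) ≈ 2.1.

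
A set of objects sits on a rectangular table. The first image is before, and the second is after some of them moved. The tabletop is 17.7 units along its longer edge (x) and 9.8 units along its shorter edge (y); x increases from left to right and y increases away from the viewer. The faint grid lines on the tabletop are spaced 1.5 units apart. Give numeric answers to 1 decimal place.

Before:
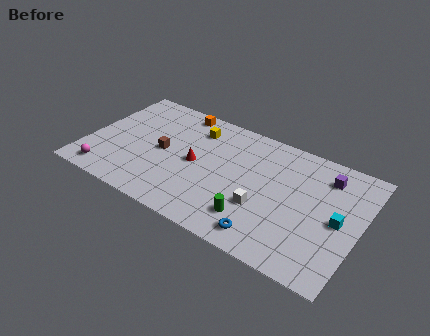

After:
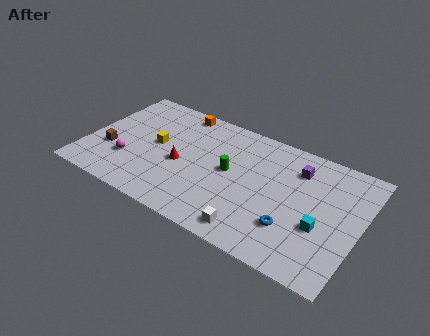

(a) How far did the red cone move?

1.0

The red cone moved from about (7.1, 4.8) to (6.2, 4.3), a distance of √(0.9² + 0.5²) ≈ 1.0.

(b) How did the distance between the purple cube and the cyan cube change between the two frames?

+1.0

They were about 3.3 units apart before and 4.3 after — 1.0 units further apart.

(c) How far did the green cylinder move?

3.6

From (11.3, 2.2) to (9.3, 5.2), the green cylinder covered √(2.0² + 3.0²) ≈ 3.6 units.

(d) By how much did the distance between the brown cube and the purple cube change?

+1.8

The distance was about 10.7 in the first image and 12.5 in the second, so they moved 1.8 units further apart.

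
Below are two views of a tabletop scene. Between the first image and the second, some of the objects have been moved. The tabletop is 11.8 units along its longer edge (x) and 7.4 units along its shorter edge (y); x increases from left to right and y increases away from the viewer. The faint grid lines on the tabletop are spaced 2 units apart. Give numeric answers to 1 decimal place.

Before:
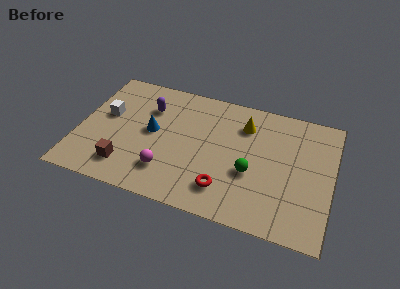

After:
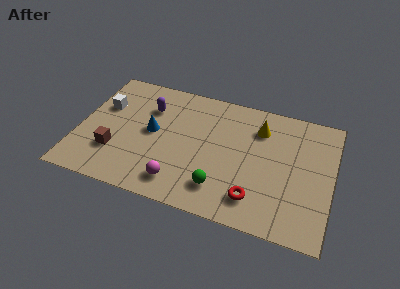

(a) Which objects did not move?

the blue cone and the purple capsule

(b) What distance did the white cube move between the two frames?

0.5

From (1.2, 4.3) to (1.0, 4.8), the white cube covered √(0.2² + 0.5²) ≈ 0.5 units.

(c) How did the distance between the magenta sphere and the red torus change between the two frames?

+0.8

They were about 2.7 units apart before and 3.5 after — 0.8 units further apart.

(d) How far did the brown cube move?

0.9

From (2.4, 1.5) to (1.8, 2.2), the brown cube covered √(0.6² + 0.7²) ≈ 0.9 units.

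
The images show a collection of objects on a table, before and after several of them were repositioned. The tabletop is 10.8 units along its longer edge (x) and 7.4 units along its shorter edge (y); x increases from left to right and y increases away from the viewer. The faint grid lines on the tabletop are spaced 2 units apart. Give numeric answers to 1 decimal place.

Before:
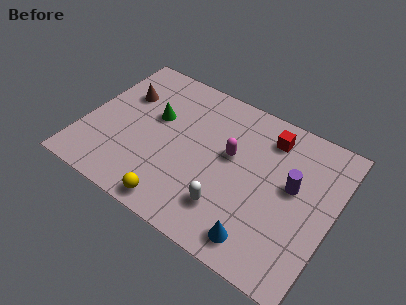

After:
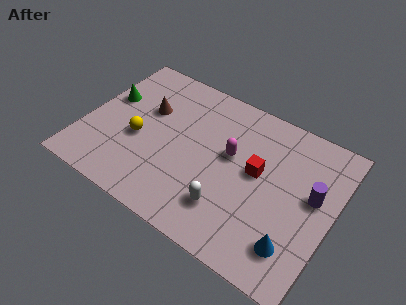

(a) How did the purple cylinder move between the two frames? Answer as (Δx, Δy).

(0.9, 0.0)

From the two frames, the purple cylinder sits at roughly (9.0, 4.2) before and (9.9, 4.2) after.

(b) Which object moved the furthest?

the yellow sphere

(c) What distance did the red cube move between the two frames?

1.9

From (7.7, 6.0) to (7.5, 4.1), the red cube covered √(0.2² + 1.9²) ≈ 1.9 units.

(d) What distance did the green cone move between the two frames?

2.1

The green cone was near (2.9, 4.5) before and (0.8, 4.5) after, so it travelled √(2.1² + 0.0²) ≈ 2.1 units.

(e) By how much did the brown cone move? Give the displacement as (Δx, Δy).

(1.1, -0.3)

From the two frames, the brown cone sits at roughly (1.4, 5.0) before and (2.5, 4.7) after.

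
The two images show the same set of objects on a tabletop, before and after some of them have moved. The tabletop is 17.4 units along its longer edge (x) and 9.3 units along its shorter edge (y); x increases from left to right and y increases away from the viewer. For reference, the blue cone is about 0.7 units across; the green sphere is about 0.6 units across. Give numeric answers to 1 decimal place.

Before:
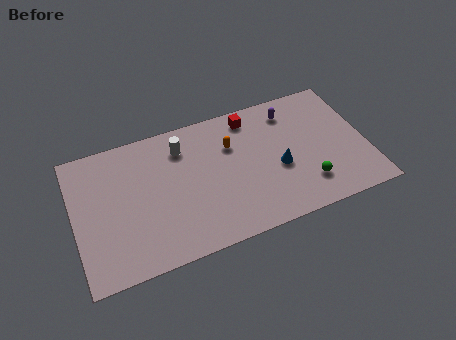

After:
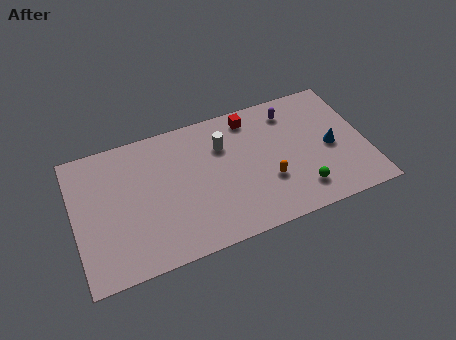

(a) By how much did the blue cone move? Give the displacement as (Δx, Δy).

(3.2, 0.4)

From the two frames, the blue cone sits at roughly (12.1, 3.9) before and (15.3, 4.3) after.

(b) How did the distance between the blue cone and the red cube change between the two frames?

+1.5

The distance was about 4.3 in the first image and 5.8 in the second, so they moved 1.5 units further apart.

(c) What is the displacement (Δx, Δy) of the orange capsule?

(1.9, -3.2)

From the two frames, the orange capsule sits at roughly (9.5, 6.4) before and (11.4, 3.2) after.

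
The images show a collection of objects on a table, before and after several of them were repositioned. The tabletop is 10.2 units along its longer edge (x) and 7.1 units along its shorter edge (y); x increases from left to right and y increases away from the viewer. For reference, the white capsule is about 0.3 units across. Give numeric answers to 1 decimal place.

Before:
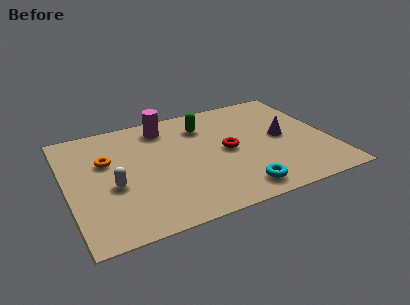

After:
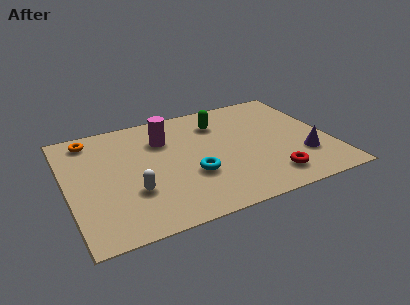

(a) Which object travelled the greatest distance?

the red torus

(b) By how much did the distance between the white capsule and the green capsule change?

+0.3

They were about 4.5 units apart before and 4.8 after — 0.3 units further apart.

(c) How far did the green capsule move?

0.6

From (5.5, 5.4) to (6.1, 5.4), the green capsule covered √(0.6² + 0.0²) ≈ 0.6 units.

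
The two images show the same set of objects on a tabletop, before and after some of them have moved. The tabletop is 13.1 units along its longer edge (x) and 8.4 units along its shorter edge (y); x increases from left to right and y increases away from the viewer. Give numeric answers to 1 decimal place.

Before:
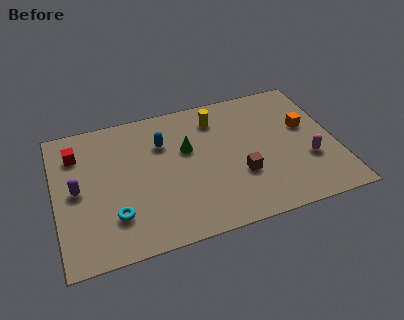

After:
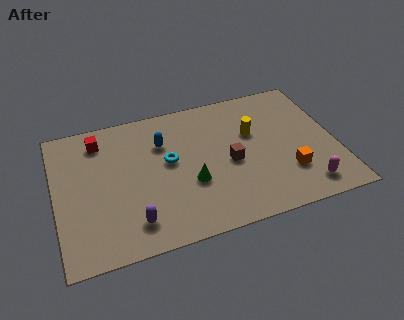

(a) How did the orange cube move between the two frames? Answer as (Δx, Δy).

(-1.1, -2.6)

The orange cube was at about (11.8, 5.0) and moved to about (10.7, 2.4).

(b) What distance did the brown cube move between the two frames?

1.0

The brown cube moved from about (8.5, 2.9) to (8.1, 3.8), a distance of √(0.4² + 0.9²) ≈ 1.0.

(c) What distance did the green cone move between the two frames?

2.1

From (6.2, 5.2) to (6.2, 3.1), the green cone covered √(0.0² + 2.1²) ≈ 2.1 units.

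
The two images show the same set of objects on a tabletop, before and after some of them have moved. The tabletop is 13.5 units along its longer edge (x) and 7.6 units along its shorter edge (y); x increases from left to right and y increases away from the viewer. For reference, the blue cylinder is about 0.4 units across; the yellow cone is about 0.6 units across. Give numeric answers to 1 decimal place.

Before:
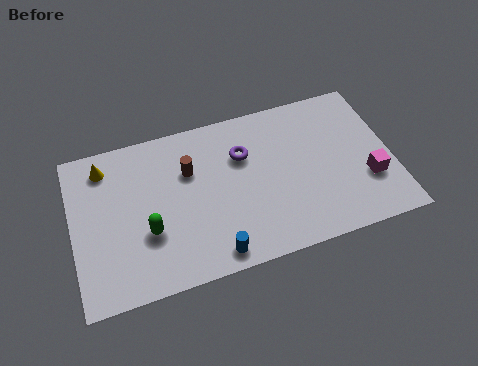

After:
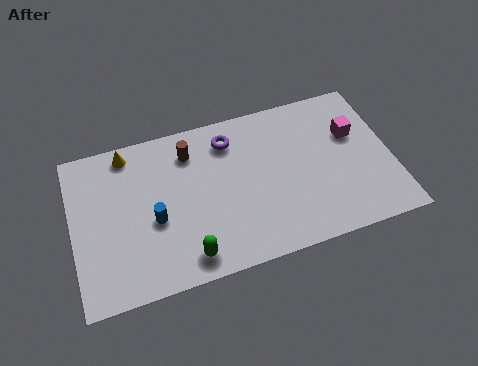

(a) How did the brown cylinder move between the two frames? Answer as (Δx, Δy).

(0.1, 0.9)

The brown cylinder started near (5.0, 5.1) and ended near (5.1, 6.0).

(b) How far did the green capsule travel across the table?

2.2

From (3.1, 2.7) to (4.6, 1.1), the green capsule covered √(1.5² + 1.6²) ≈ 2.2 units.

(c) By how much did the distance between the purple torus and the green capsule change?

+0.6

The distance was about 4.9 in the first image and 5.5 in the second, so they moved 0.6 units further apart.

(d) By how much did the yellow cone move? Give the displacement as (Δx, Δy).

(1.0, 0.4)

The yellow cone was at about (1.5, 6.3) and moved to about (2.5, 6.7).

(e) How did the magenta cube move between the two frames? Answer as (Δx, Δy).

(-0.4, 2.4)

The magenta cube was at about (12.4, 2.5) and moved to about (12.0, 4.9).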